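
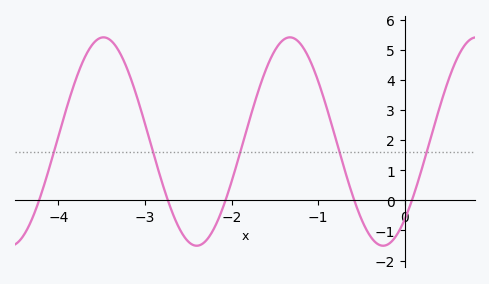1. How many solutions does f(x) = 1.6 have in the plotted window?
5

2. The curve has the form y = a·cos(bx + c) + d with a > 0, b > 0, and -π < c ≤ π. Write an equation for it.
y = 3.46cos(2.92x - 2.41) + 1.95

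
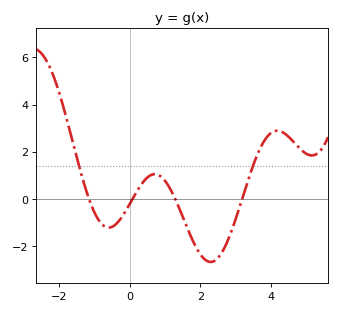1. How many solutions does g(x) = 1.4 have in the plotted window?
2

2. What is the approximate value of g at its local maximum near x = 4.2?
2.8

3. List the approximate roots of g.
-1.2, 0, 1.2, 3.2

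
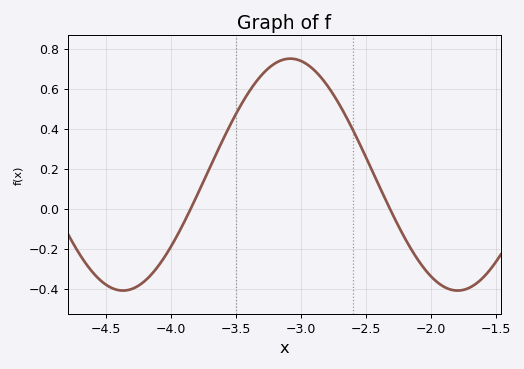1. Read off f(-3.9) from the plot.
-0.06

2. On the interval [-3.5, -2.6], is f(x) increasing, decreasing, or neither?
neither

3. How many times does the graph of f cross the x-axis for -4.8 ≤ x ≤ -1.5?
2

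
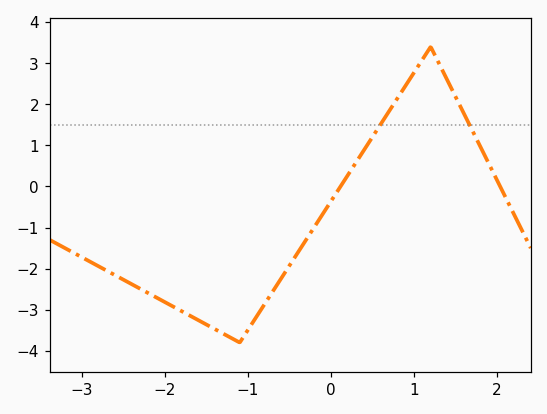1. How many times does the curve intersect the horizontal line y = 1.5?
2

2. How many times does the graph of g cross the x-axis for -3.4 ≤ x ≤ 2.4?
2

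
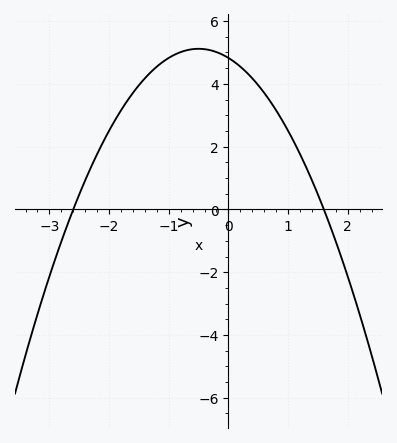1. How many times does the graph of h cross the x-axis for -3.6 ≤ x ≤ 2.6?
2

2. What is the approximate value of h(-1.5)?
3.96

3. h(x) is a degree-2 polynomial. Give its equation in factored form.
y = -1.16(x + 2.6)(x - 1.6)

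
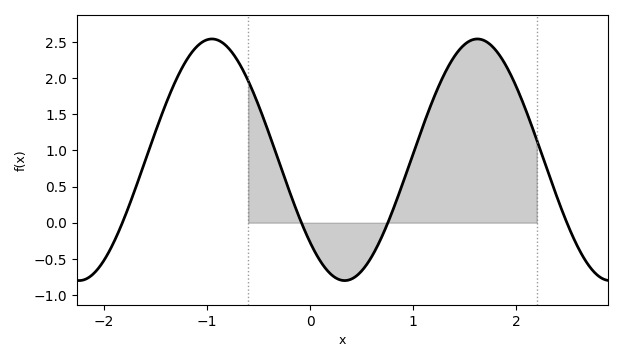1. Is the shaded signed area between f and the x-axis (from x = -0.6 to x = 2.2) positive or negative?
positive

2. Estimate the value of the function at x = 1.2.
1.7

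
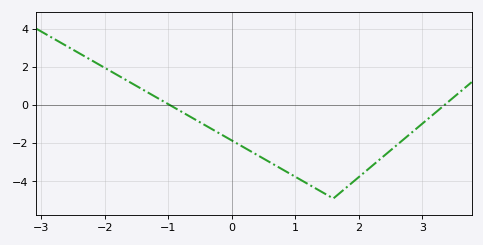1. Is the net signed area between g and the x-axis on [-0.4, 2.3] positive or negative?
negative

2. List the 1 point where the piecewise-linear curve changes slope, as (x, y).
(1.6, -4.9)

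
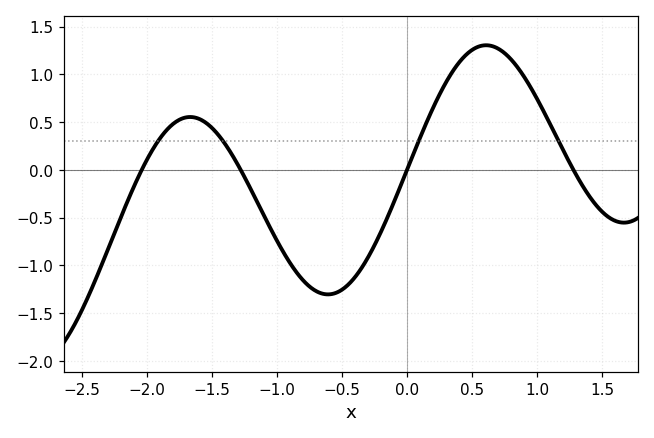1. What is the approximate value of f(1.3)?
-0.05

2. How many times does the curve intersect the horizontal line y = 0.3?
4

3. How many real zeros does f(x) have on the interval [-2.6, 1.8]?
4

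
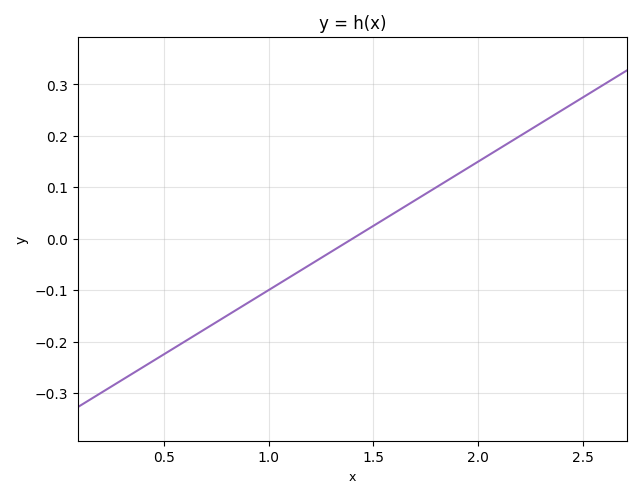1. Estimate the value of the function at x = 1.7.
0.075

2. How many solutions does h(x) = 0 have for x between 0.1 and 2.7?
1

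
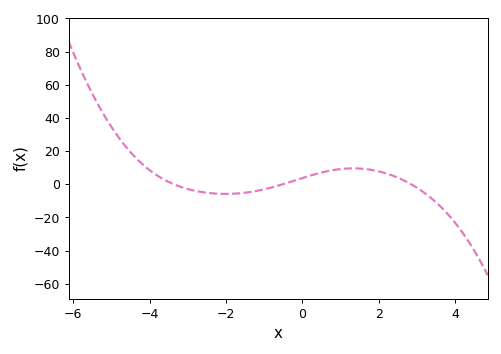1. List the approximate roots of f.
-3.4, -0.6, 2.8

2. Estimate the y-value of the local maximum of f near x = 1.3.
10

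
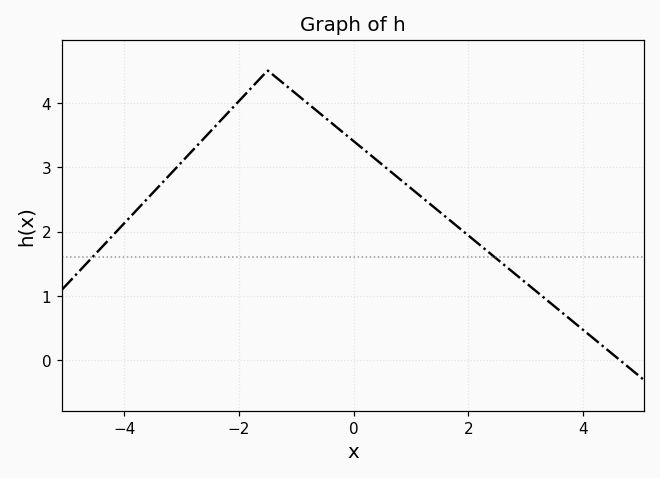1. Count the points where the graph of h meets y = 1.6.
2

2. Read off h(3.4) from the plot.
0.913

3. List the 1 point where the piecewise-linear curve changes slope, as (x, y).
(-1.5, 4.5)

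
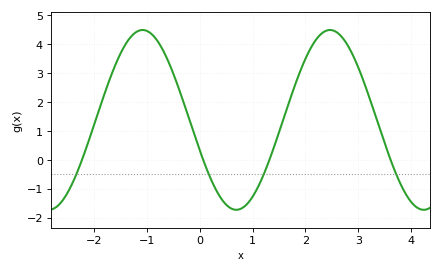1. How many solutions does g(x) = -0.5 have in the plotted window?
4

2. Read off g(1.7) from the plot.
2.05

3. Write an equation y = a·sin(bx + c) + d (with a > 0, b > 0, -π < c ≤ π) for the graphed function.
y = 3.11sin(1.77x - 2.79) + 1.38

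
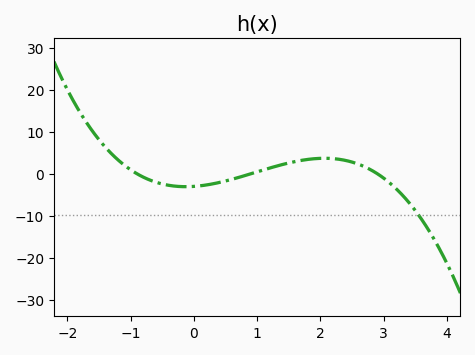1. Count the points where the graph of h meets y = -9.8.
1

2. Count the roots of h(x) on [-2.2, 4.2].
3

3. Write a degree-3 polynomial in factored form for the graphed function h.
y = -1.28(x + 0.9)(x - 0.9)(x - 2.9)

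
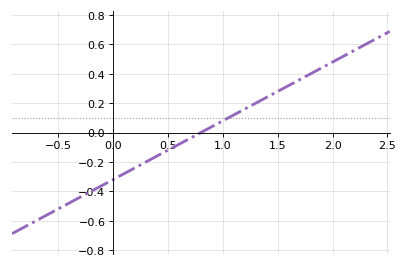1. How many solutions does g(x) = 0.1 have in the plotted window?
1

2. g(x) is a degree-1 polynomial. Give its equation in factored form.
y = 0.4(x - 0.8)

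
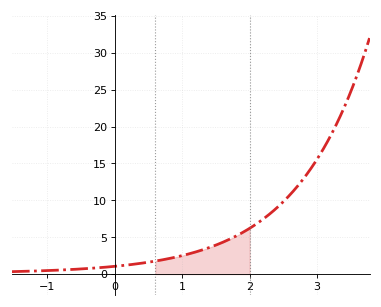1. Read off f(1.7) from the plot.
4.5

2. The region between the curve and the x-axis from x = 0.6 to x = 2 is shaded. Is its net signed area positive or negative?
positive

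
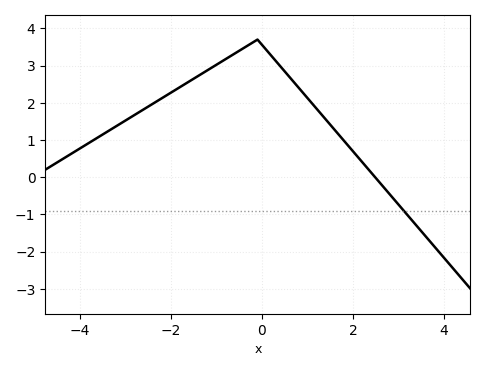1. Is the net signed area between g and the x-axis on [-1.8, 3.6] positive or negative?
positive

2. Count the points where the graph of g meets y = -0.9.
1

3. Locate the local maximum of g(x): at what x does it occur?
-0.2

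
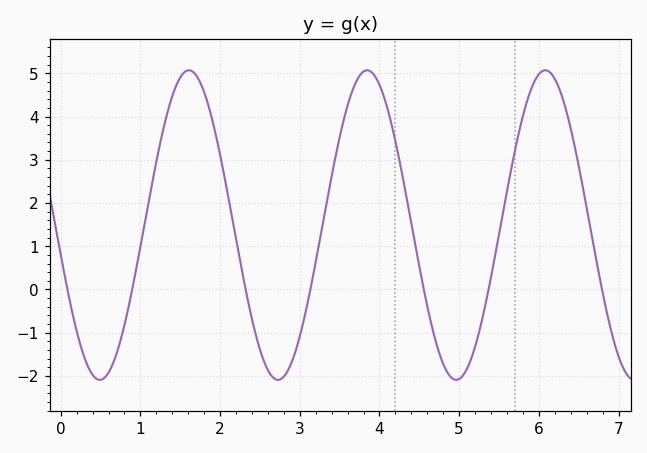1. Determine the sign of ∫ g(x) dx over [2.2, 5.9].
positive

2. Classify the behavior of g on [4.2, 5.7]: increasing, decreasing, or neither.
neither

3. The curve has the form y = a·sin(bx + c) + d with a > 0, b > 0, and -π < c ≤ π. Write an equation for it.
y = 3.58sin(2.81x - 2.95) + 1.49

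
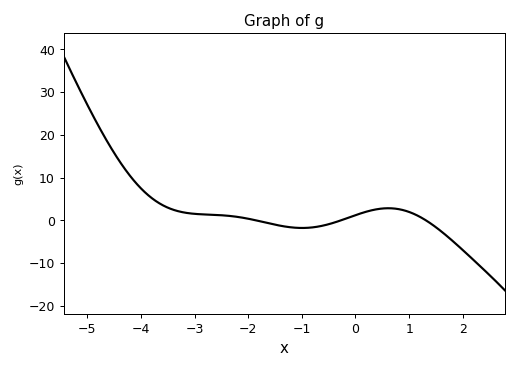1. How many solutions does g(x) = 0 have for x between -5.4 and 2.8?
3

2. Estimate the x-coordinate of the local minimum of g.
-1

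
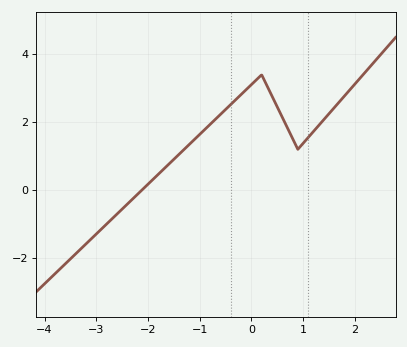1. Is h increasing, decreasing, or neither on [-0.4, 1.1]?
neither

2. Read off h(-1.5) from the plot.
0.9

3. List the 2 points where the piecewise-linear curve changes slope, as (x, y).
(0.2, 3.4); (0.9, 1.2)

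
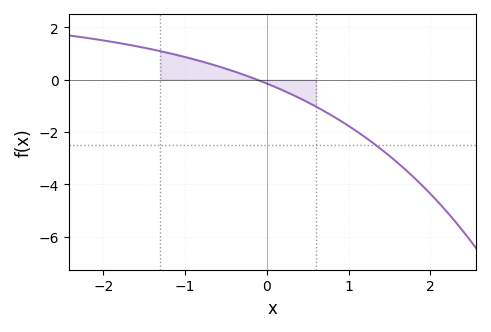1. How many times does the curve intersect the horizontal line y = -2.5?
1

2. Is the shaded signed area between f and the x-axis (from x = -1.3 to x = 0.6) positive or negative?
positive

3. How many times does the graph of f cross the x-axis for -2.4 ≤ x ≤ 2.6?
1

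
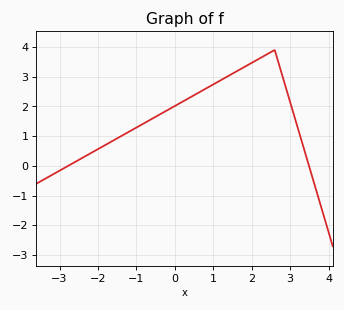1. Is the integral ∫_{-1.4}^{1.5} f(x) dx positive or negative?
positive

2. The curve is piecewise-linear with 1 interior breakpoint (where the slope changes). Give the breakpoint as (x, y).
(2.6, 3.9)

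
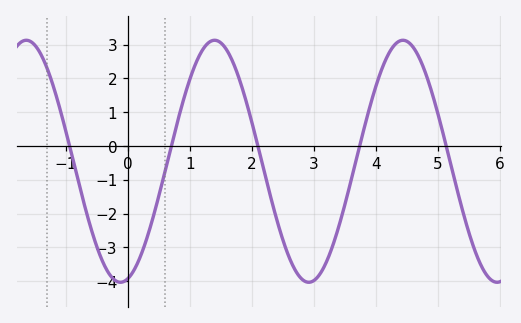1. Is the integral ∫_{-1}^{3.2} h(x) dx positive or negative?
negative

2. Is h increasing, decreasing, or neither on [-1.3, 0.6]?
neither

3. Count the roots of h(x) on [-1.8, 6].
5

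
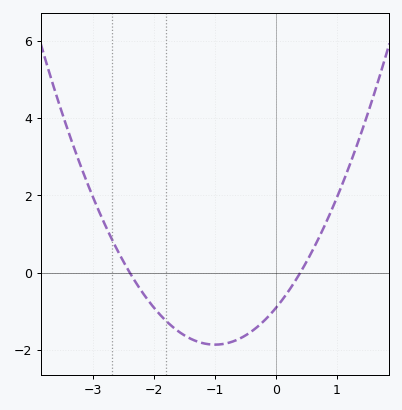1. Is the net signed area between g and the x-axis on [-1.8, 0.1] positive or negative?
negative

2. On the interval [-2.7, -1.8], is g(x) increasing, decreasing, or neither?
decreasing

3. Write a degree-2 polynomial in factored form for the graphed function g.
y = 0.95(x + 2.4)(x - 0.4)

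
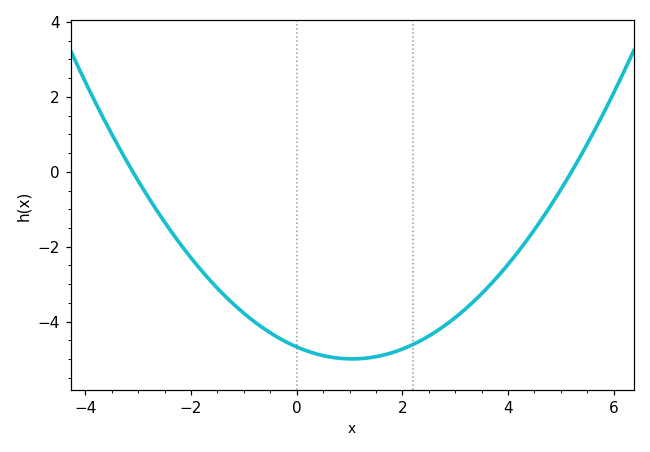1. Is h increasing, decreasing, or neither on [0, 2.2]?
neither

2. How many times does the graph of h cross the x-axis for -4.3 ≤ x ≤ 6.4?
2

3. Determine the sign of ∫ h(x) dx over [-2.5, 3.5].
negative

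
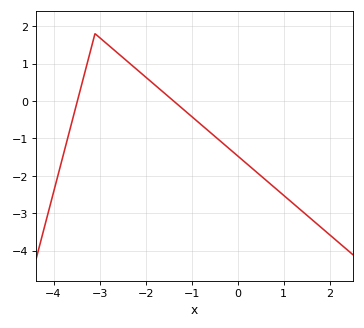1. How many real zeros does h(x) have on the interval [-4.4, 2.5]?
2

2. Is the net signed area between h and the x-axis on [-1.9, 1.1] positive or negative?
negative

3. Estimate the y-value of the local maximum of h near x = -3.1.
1.8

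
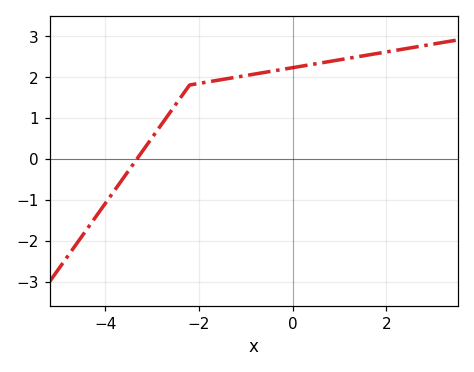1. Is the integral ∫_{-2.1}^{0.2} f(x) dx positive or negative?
positive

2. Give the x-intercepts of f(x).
-3.4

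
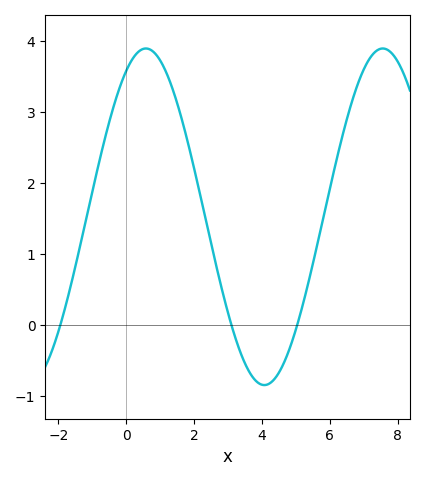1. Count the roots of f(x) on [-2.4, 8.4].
3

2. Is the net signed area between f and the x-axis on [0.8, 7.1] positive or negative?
positive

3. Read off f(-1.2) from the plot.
1.5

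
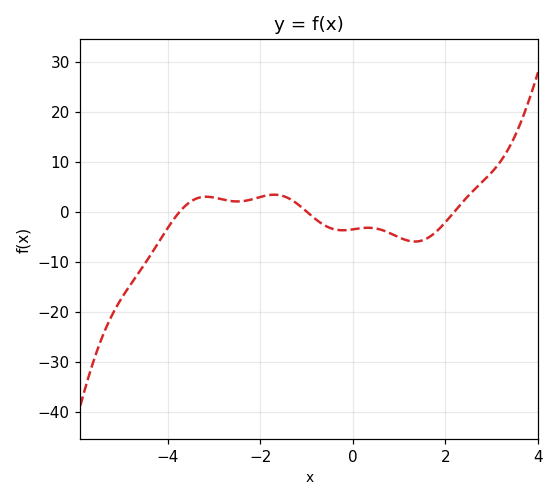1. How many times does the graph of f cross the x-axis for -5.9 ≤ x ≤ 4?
3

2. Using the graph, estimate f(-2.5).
2.03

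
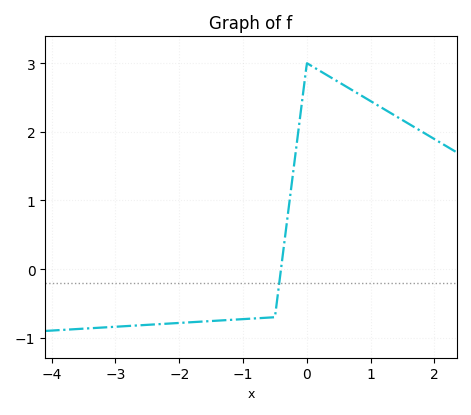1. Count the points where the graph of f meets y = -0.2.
1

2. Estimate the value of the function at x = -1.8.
-0.772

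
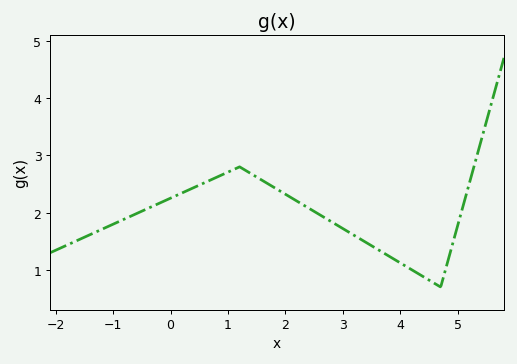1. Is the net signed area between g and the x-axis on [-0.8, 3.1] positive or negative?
positive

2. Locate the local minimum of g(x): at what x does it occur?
4.6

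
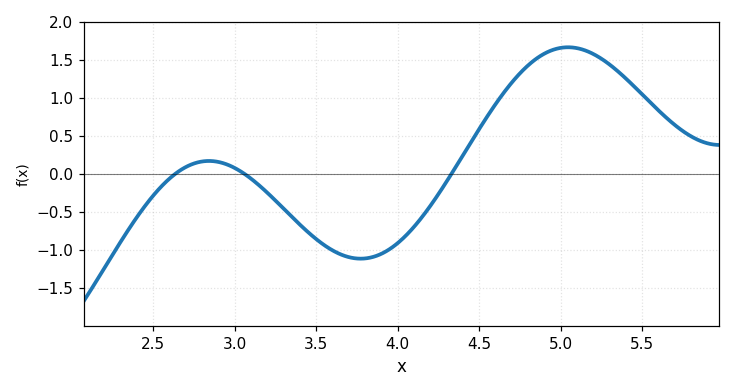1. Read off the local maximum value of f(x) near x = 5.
1.65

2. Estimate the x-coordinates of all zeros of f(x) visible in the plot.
2.6, 3.1, 4.3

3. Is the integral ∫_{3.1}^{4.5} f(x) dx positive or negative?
negative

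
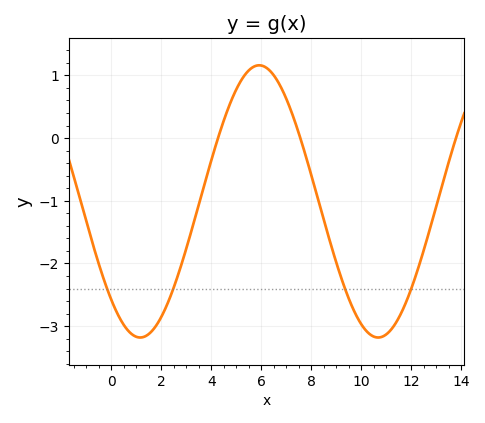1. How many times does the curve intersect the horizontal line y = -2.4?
4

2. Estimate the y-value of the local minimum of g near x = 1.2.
-3.18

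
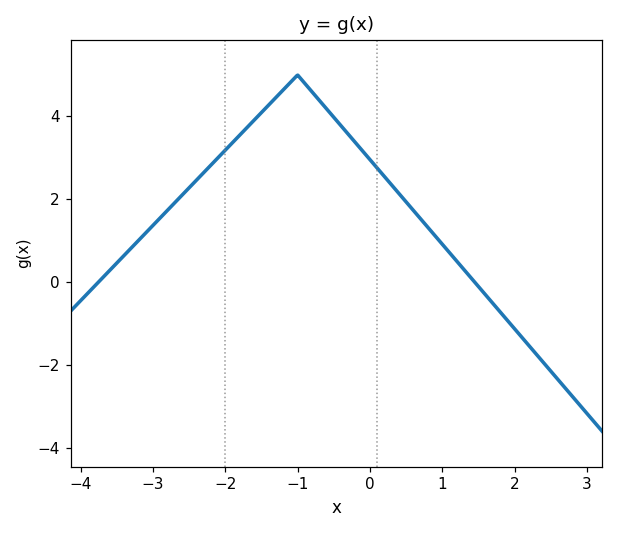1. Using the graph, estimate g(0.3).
2.4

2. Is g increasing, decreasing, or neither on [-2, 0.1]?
neither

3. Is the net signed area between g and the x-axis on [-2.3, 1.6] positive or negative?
positive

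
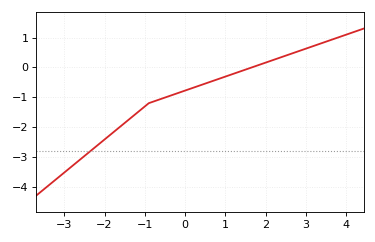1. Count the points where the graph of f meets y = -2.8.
1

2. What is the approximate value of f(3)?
0.629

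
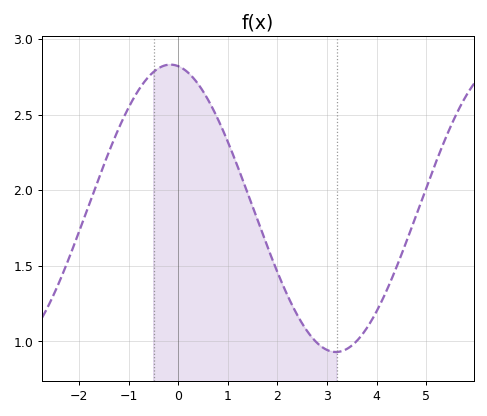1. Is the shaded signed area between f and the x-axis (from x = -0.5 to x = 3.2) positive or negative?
positive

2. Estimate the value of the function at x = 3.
0.944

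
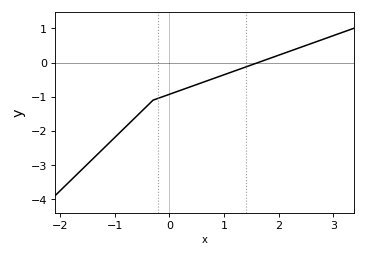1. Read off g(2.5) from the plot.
0.5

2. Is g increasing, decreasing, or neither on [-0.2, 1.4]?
increasing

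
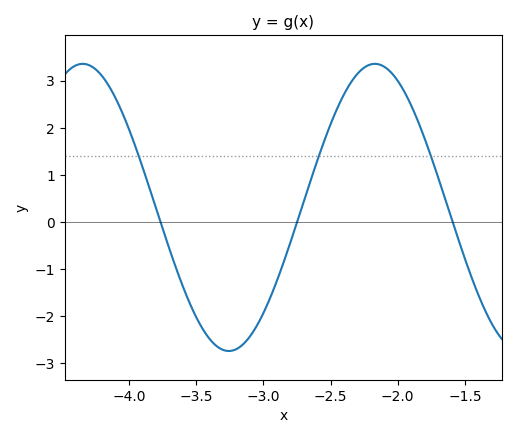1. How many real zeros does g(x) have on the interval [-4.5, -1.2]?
3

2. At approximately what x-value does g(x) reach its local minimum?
-3.25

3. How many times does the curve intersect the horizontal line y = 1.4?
3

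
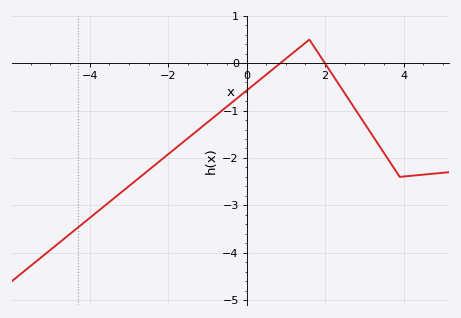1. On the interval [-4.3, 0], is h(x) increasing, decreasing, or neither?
increasing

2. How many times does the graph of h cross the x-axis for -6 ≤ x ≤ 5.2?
2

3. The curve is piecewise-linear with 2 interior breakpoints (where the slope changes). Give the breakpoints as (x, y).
(1.6, 0.5); (3.9, -2.4)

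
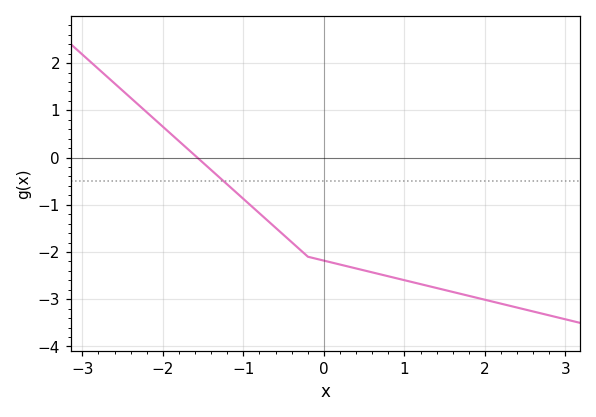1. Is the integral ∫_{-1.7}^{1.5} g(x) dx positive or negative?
negative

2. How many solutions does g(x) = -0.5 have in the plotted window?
1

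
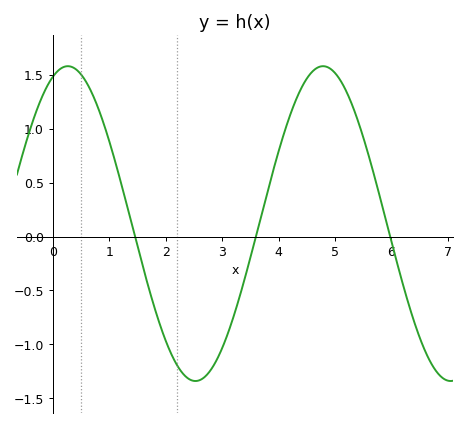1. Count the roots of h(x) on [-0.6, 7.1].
3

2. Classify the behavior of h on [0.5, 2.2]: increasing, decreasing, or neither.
decreasing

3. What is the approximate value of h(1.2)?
0.5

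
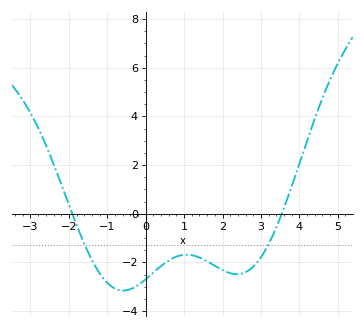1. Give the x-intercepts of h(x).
-2, 3.6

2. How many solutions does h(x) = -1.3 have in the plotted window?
2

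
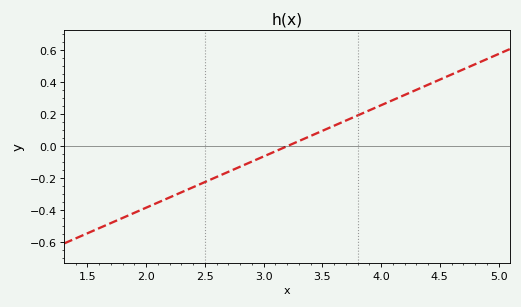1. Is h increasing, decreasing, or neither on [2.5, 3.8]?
increasing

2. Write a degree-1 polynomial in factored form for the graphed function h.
y = 0.32(x - 3.2)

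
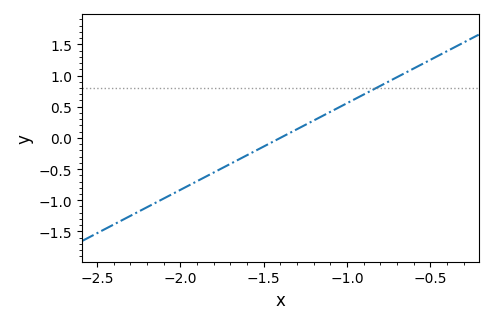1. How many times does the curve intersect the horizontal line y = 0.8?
1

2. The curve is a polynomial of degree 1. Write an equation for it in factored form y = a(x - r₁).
y = 1.39(x + 1.4)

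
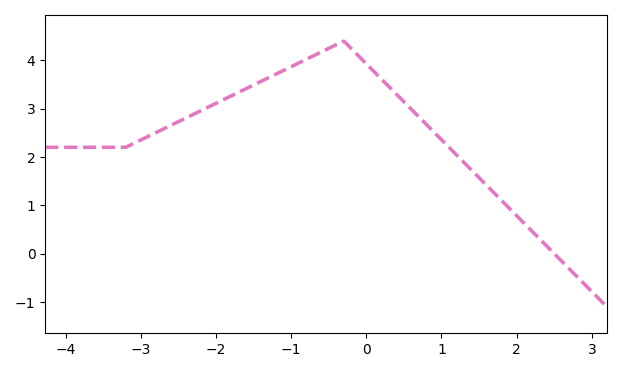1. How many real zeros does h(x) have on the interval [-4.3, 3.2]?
1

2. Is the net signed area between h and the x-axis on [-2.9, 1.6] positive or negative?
positive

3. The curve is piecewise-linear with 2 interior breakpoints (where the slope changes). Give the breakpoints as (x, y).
(-3.2, 2.2); (-0.3, 4.4)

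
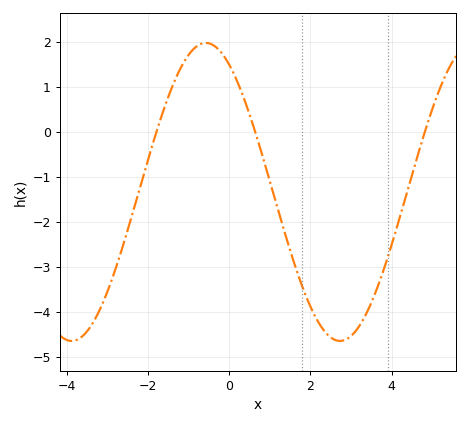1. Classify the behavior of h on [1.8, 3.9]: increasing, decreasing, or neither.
neither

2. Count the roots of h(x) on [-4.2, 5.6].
3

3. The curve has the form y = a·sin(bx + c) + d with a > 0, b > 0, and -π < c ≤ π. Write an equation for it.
y = 3.31sin(0.95x + 2.12) - 1.34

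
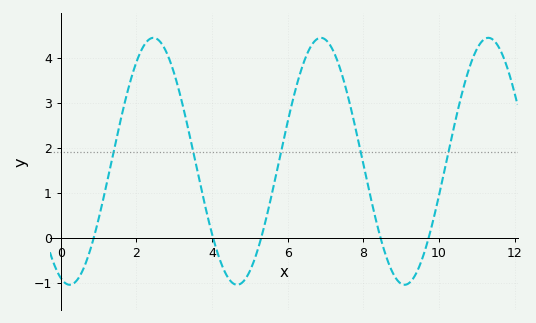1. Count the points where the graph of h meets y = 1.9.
5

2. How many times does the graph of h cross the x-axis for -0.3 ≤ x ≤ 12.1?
5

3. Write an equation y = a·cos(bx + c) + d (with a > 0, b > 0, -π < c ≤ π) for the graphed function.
y = 2.75cos(1.4x + 2.8) + 1.7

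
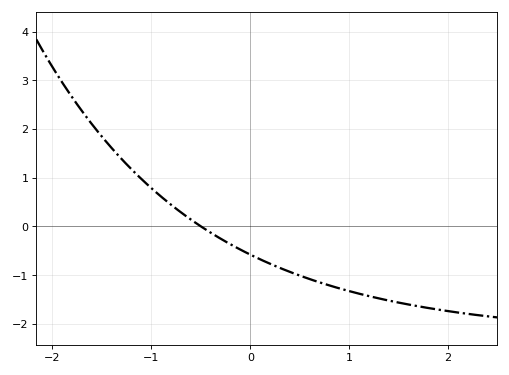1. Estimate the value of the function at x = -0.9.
0.6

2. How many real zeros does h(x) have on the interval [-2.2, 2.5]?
1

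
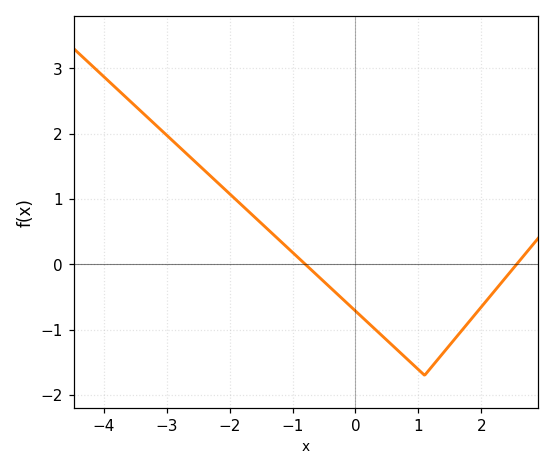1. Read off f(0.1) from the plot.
-0.804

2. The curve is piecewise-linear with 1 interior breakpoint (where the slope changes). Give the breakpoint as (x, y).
(1.1, -1.7)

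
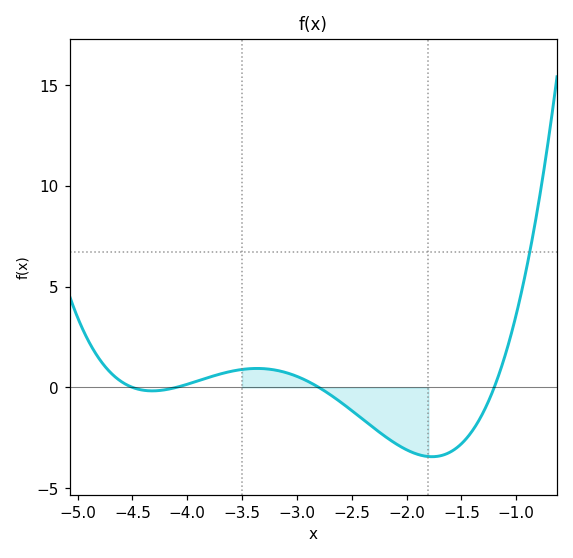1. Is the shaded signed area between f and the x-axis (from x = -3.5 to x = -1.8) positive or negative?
negative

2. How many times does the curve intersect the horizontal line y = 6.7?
1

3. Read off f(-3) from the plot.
0.5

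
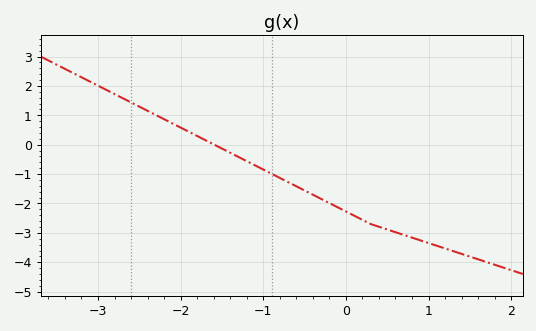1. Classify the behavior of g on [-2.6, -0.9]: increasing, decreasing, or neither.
decreasing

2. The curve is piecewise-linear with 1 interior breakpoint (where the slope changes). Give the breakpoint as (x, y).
(0.3, -2.7)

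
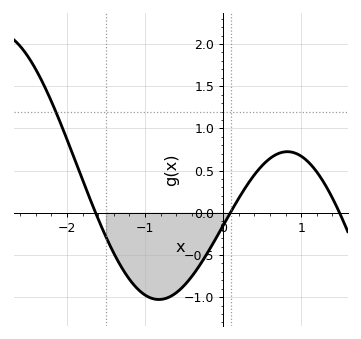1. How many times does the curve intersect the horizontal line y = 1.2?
1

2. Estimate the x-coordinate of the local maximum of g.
0.8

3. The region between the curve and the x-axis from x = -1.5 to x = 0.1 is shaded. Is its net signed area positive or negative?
negative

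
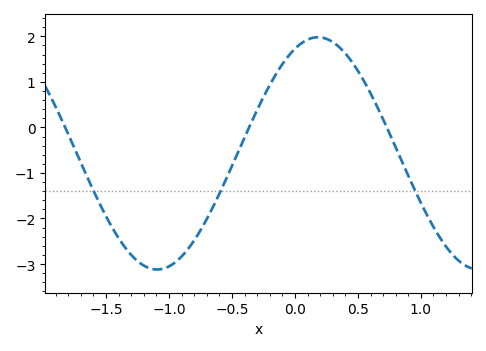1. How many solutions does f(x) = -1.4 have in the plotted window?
3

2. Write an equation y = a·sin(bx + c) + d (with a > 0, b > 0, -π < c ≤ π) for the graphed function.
y = 2.55sin(2.5x + 1.1) - 0.57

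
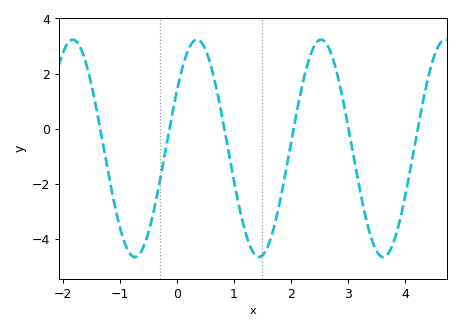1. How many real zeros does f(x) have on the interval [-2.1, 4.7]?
6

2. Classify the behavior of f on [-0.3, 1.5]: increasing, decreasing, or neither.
neither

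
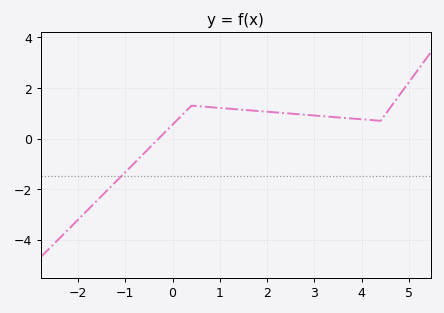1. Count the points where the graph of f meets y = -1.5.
1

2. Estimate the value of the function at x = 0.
0.6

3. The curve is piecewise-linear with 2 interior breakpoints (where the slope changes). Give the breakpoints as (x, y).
(0.4, 1.3); (4.4, 0.7)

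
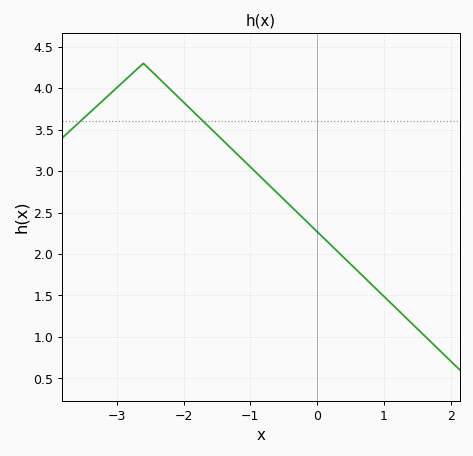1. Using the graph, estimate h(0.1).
2.19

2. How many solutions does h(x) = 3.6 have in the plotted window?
2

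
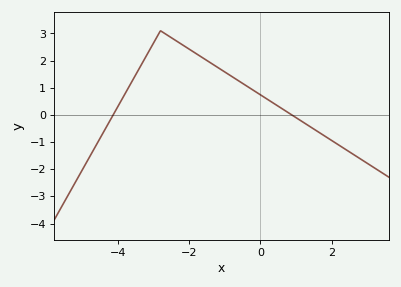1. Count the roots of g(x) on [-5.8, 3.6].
2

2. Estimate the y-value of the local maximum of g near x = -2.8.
3.1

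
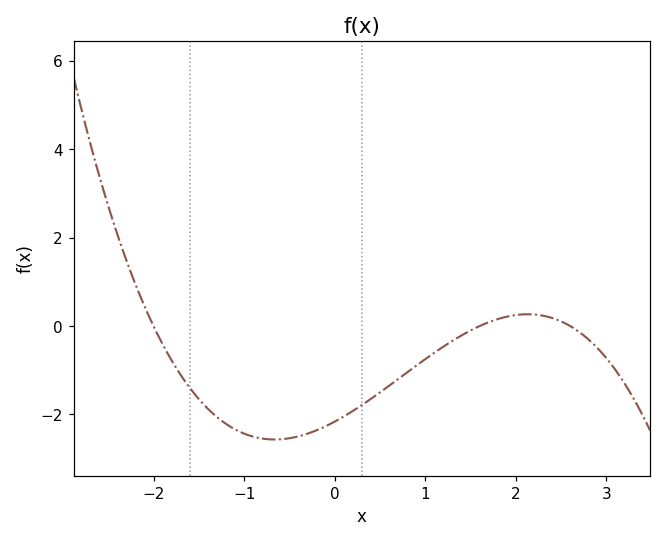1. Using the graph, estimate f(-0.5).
-2.54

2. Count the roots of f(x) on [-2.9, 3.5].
3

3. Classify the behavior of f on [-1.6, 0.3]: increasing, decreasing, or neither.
neither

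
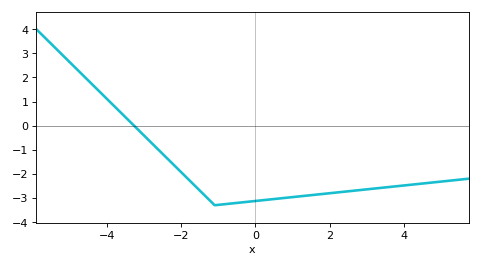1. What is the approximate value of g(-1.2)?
-3.15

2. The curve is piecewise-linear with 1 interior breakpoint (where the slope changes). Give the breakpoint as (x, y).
(-1.1, -3.3)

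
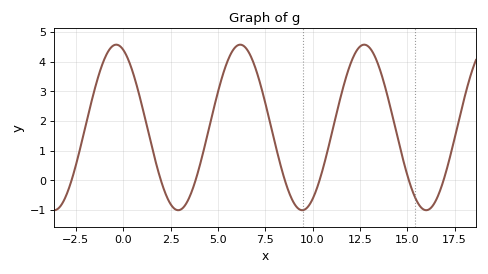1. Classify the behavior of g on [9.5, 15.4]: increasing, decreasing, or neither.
neither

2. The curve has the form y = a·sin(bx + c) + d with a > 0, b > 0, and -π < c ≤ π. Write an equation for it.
y = 2.79sin(0.96x + 1.92) + 1.78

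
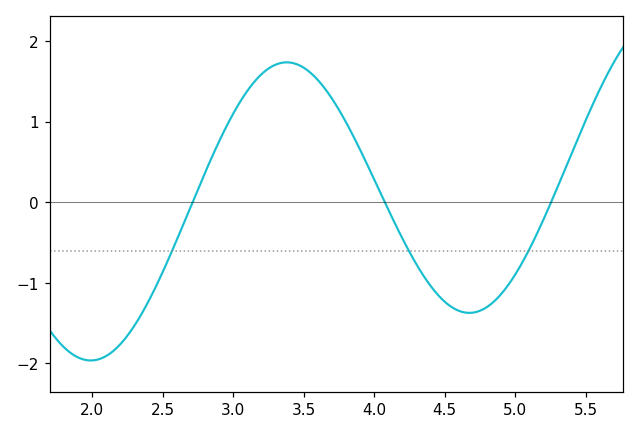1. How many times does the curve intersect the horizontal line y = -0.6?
3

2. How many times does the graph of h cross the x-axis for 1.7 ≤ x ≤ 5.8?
3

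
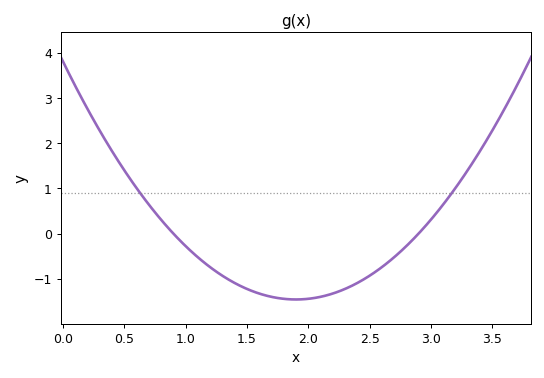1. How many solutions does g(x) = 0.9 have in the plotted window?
2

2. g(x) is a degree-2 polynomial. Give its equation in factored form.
y = 1.46(x - 0.9)(x - 2.9)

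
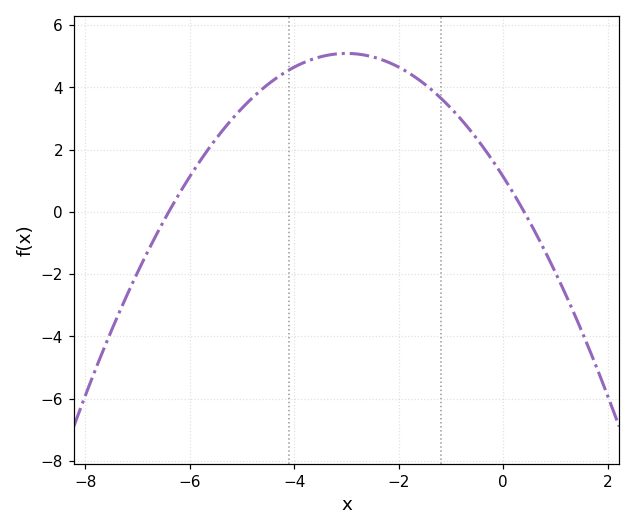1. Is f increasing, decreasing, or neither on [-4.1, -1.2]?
neither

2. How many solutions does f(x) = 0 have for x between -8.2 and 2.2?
2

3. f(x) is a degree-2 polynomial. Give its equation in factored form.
y = -0.44(x + 6.4)(x - 0.4)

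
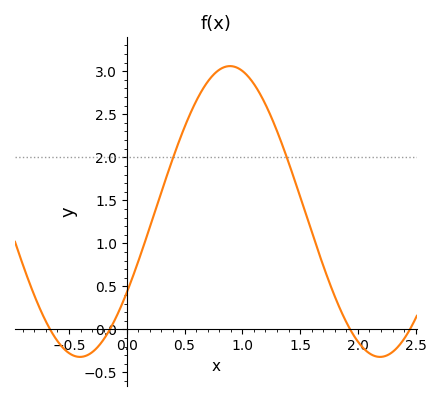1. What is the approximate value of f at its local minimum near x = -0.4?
-0.3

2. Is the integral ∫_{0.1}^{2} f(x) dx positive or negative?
positive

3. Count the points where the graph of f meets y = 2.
2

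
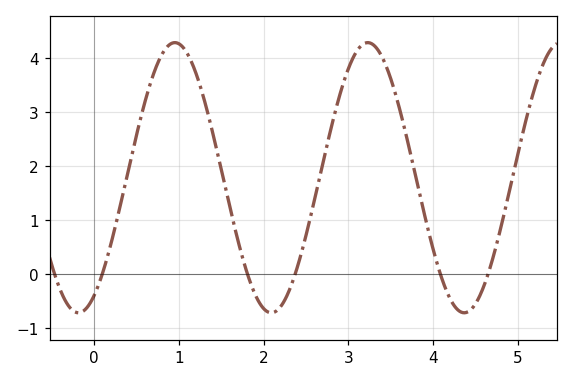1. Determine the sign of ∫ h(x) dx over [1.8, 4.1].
positive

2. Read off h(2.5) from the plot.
0.7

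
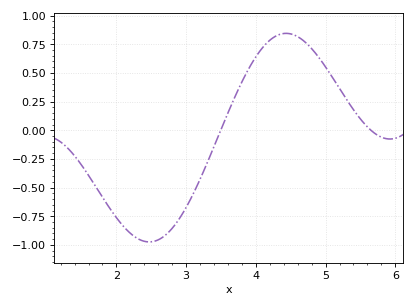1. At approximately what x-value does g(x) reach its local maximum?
4.43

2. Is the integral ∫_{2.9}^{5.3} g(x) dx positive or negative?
positive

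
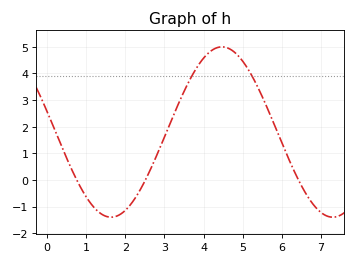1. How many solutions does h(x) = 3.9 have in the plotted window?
2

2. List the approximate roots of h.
0.763, 2.52, 6.42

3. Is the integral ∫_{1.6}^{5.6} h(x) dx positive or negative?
positive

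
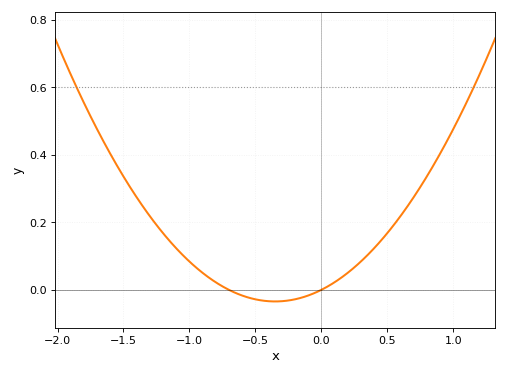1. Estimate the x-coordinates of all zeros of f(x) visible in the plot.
-0.7, 0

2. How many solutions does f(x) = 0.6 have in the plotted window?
2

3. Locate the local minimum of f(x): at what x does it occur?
-0.35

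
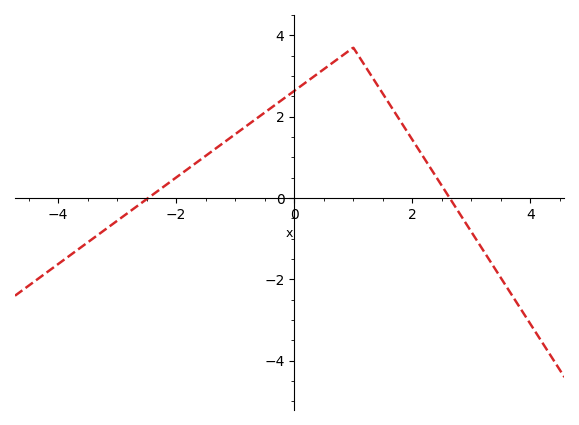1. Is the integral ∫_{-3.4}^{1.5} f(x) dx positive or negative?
positive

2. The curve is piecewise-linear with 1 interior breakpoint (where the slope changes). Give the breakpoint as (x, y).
(1, 3.7)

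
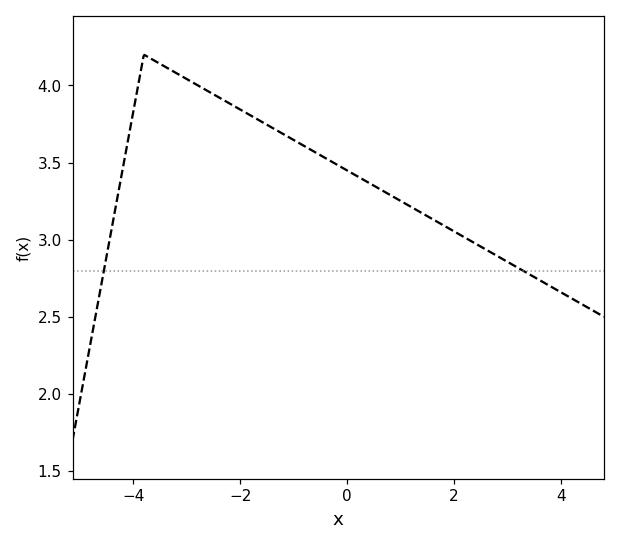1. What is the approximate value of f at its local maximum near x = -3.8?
4.2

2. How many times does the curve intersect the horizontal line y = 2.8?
2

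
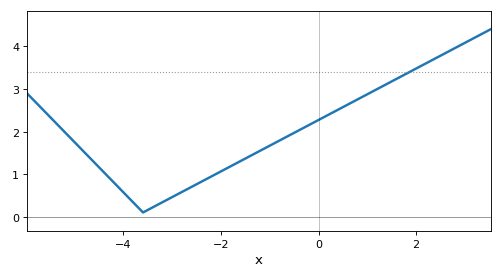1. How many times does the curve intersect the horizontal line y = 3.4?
1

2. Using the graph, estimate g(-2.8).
0.6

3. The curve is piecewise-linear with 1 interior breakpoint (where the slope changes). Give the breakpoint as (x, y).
(-3.6, 0.1)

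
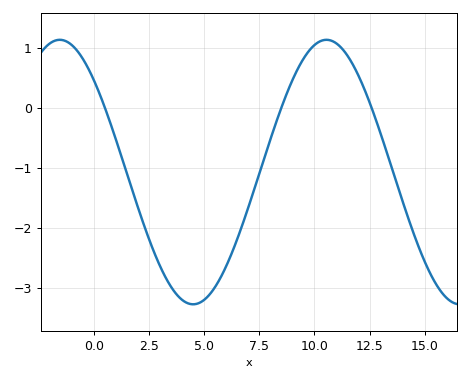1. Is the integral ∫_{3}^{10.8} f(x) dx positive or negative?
negative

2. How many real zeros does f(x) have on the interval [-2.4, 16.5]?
3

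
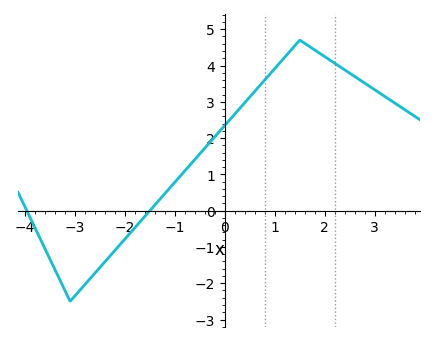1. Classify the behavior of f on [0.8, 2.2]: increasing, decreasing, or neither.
neither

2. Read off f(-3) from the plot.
-2.3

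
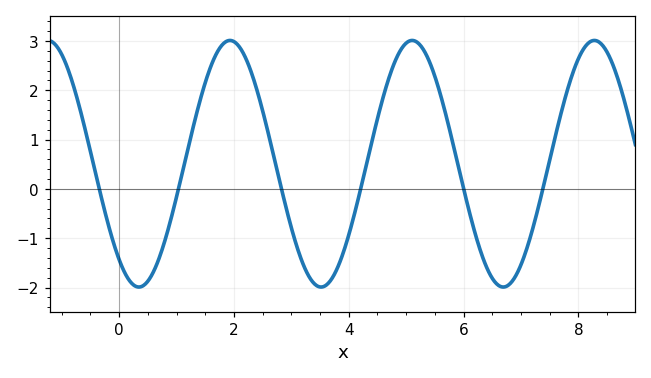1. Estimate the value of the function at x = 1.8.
2.9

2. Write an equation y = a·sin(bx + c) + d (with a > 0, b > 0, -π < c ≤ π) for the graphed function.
y = 2.5sin(2x - 2.3) + 0.51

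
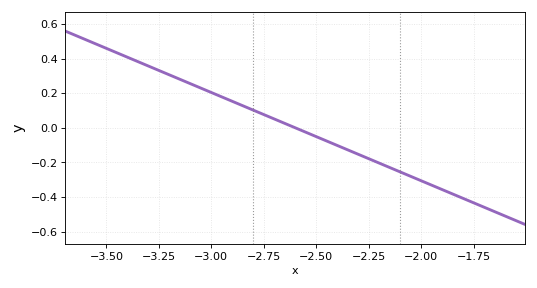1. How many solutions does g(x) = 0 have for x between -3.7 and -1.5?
1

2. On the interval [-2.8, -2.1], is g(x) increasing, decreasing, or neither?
decreasing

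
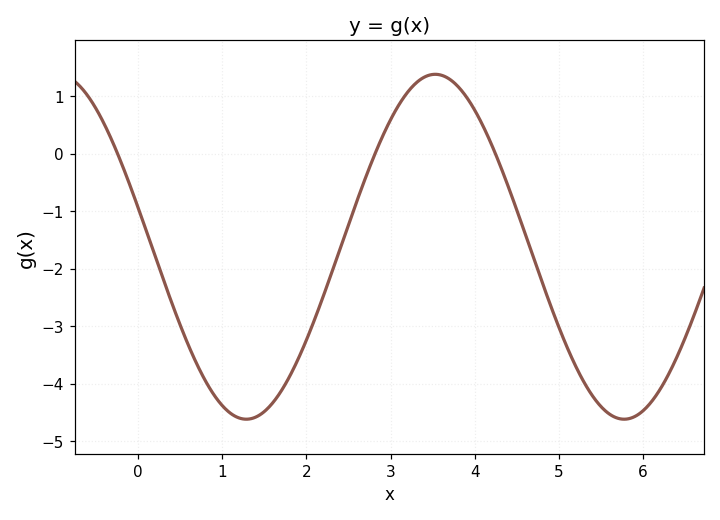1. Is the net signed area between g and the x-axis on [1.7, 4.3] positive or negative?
negative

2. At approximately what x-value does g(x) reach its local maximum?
3.53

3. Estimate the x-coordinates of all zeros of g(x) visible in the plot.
-0.243, 2.82, 4.25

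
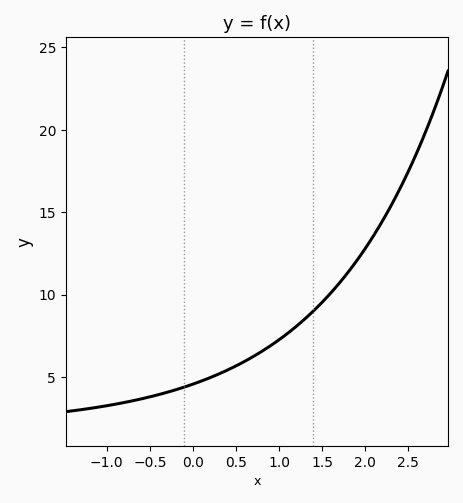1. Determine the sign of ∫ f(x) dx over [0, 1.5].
positive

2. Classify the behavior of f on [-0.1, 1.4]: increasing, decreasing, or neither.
increasing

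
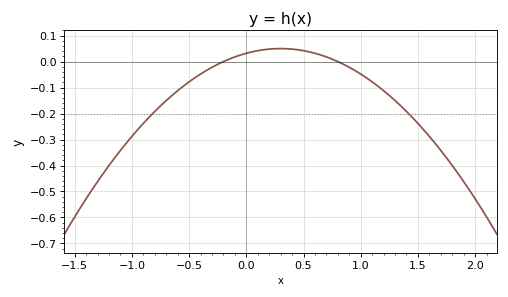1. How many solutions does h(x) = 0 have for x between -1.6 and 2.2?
2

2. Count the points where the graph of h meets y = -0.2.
2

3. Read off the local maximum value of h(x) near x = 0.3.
0.05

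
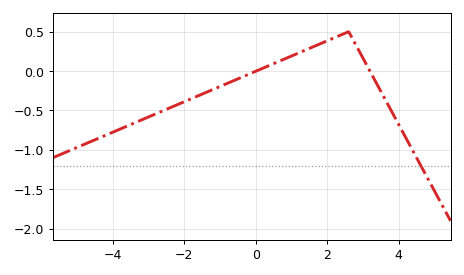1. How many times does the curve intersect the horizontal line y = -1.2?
1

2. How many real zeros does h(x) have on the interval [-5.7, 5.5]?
2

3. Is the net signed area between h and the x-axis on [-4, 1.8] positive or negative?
negative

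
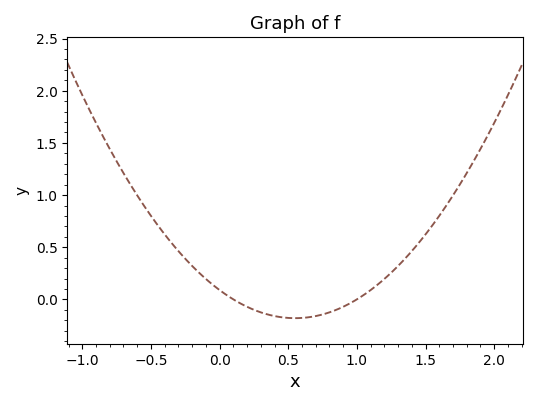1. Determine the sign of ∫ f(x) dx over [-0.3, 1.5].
positive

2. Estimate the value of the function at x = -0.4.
0.6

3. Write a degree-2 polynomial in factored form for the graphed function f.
y = 0.89(x - 0.1)(x - 1)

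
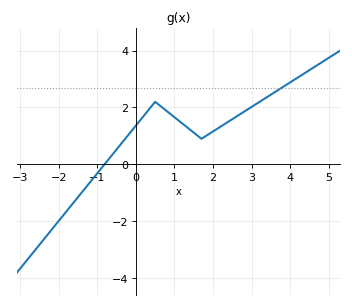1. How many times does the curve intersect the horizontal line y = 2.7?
1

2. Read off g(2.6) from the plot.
1.67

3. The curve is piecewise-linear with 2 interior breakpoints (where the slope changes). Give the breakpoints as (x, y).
(0.5, 2.2); (1.7, 0.9)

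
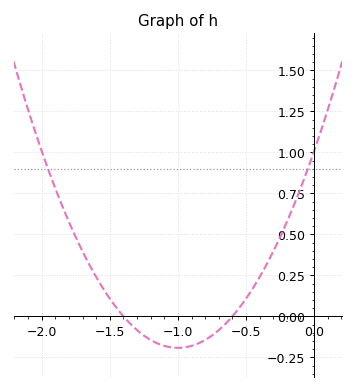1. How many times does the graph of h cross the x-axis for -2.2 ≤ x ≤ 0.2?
2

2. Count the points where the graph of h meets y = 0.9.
2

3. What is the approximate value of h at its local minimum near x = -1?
-0.2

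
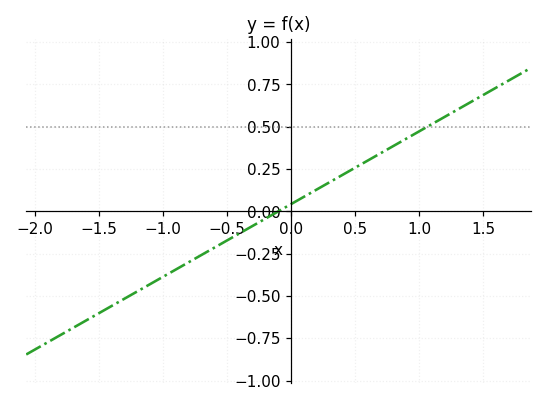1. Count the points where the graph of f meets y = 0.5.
1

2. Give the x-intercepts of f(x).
-0.1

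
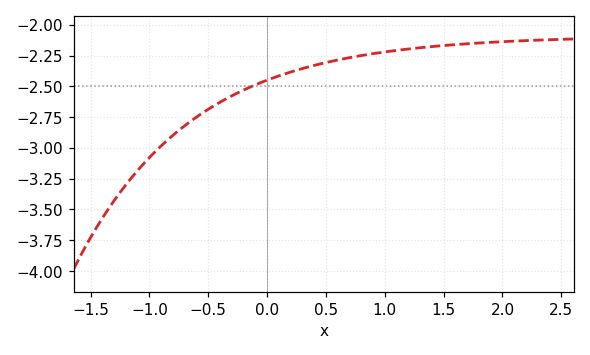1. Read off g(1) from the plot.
-2.2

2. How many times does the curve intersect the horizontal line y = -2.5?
1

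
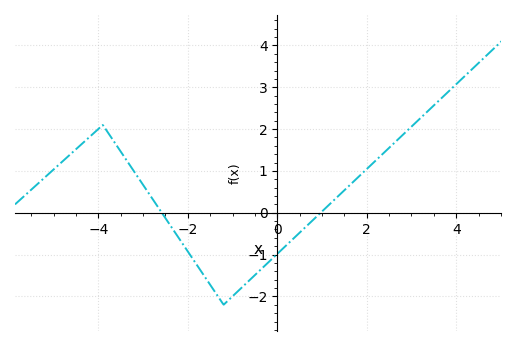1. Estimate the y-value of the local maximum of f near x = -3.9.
2.1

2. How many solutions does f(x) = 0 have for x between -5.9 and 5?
2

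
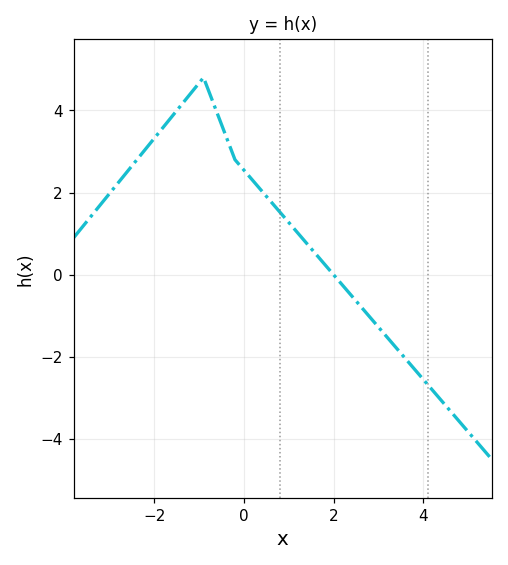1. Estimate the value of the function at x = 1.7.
0.4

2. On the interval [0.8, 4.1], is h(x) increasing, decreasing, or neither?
decreasing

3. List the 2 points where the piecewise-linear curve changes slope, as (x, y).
(-0.9, 4.8); (-0.2, 2.8)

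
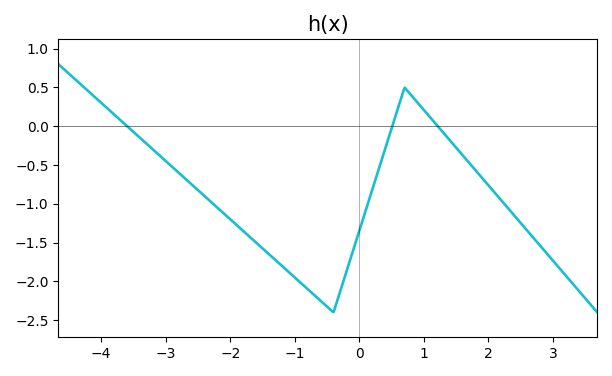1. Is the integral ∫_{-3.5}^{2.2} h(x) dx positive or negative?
negative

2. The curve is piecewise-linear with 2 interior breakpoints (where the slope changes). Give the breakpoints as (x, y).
(-0.4, -2.4); (0.7, 0.5)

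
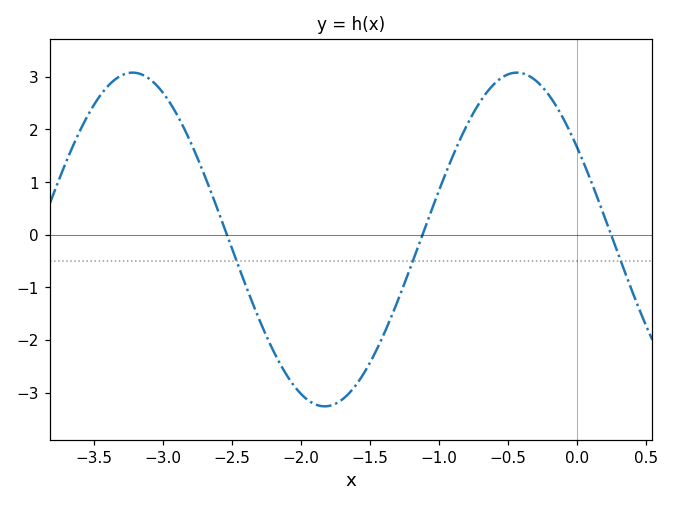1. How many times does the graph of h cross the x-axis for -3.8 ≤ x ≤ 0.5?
3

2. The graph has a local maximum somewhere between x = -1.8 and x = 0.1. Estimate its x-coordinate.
-0.4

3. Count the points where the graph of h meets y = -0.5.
3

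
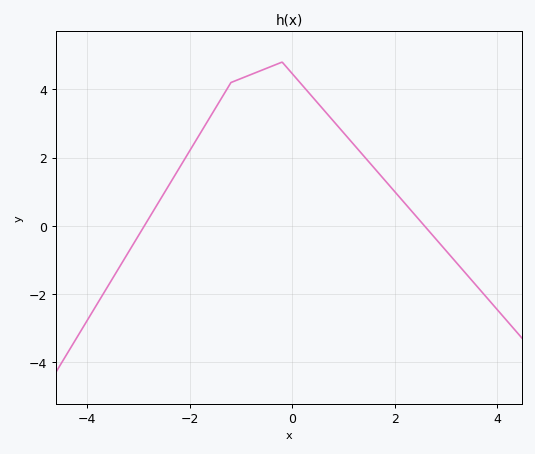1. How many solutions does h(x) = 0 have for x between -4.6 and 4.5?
2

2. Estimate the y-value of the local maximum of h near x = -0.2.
4.8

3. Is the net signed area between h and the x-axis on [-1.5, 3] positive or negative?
positive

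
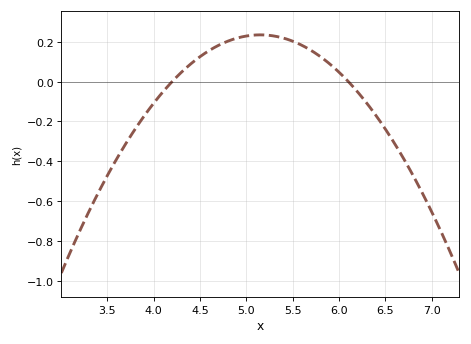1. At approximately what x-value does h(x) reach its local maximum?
5.15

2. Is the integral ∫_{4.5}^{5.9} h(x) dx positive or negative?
positive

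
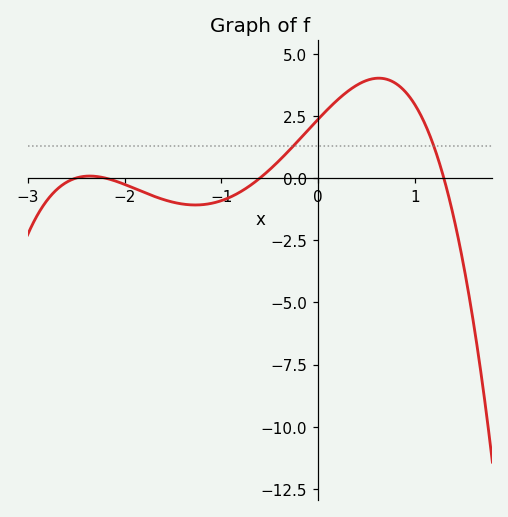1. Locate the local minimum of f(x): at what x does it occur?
-1.3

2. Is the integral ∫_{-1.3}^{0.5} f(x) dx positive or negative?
positive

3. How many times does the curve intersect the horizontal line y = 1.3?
2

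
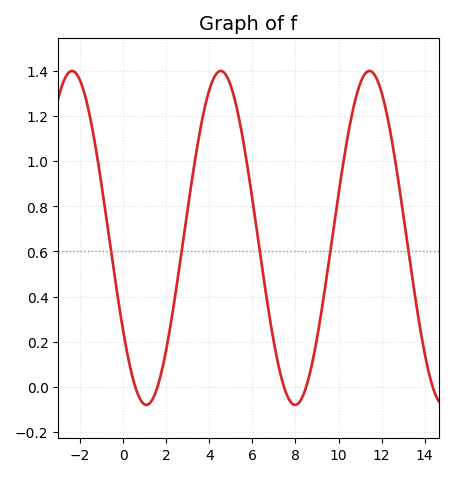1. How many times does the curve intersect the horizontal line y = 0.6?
5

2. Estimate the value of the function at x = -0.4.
0.5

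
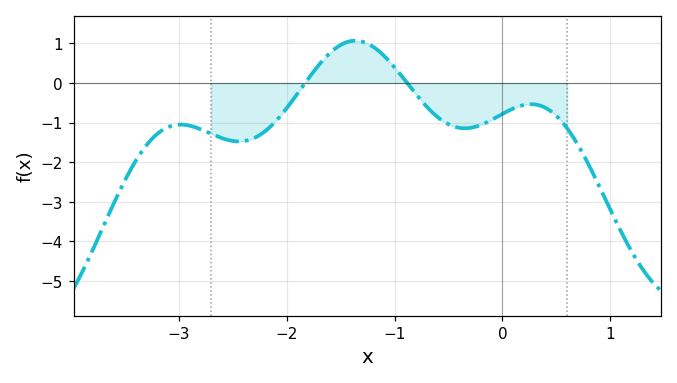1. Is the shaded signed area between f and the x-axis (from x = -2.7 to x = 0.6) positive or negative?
negative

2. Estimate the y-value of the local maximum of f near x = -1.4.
1.07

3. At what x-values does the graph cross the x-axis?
-1.83, -0.884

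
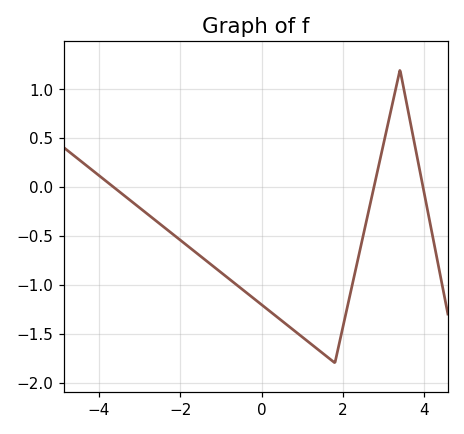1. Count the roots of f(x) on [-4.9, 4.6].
3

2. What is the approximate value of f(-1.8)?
-0.611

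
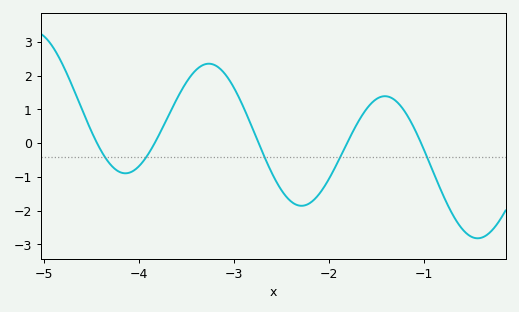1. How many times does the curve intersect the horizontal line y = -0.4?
5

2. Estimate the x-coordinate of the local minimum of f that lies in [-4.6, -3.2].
-4.1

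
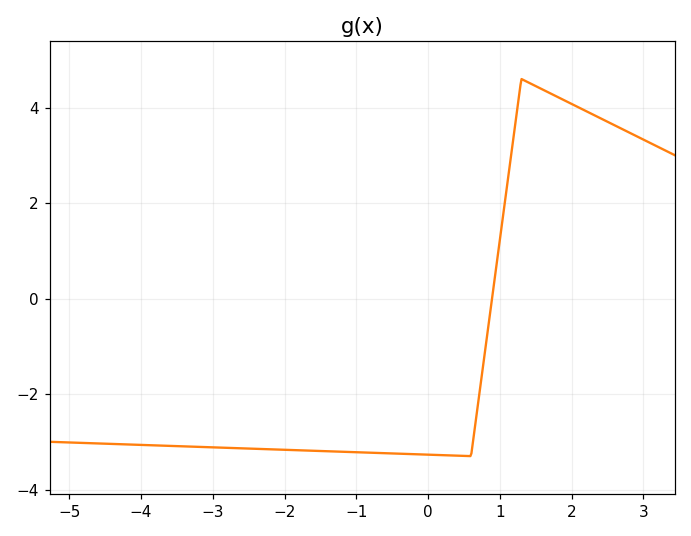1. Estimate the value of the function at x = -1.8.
-3.18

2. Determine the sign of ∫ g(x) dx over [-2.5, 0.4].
negative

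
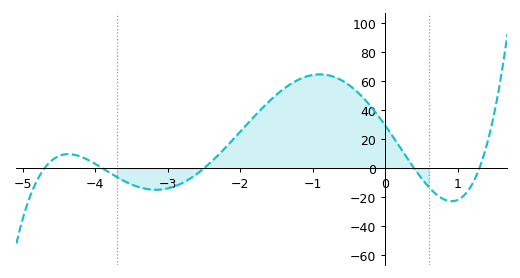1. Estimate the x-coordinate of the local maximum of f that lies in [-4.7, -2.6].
-4.4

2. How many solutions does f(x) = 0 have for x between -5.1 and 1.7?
5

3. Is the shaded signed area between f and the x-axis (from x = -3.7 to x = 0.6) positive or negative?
positive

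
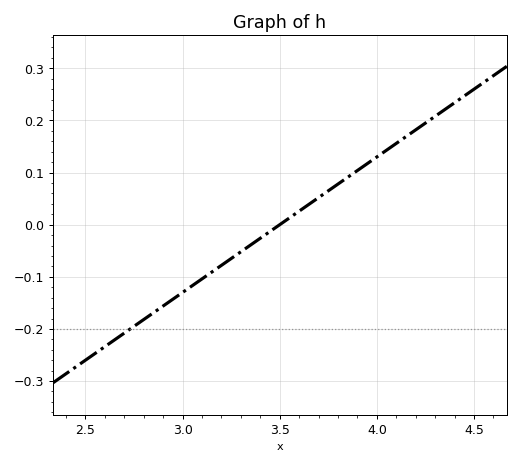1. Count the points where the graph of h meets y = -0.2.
1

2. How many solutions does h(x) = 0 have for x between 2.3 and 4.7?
1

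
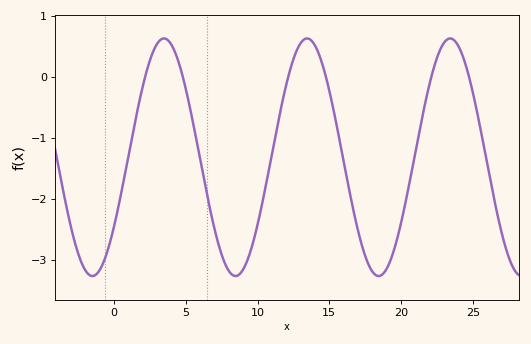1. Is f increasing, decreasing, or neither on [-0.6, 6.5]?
neither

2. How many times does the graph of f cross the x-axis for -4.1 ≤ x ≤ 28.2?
6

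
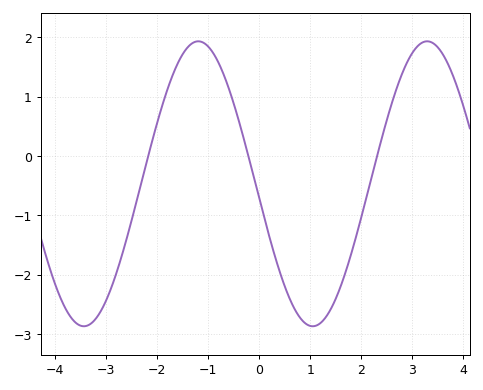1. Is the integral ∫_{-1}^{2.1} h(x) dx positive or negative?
negative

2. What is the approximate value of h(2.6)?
0.9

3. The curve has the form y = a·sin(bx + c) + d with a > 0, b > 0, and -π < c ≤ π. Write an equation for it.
y = 2.4sin(1.4x - 3) - 0.47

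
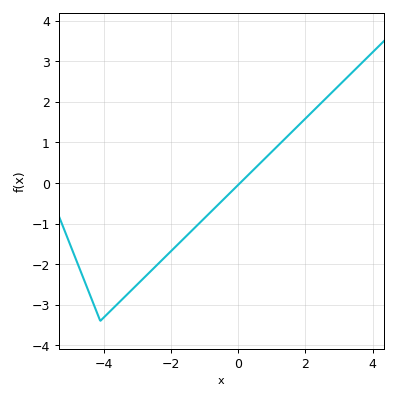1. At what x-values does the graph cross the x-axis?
0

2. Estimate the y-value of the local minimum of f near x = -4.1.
-3.4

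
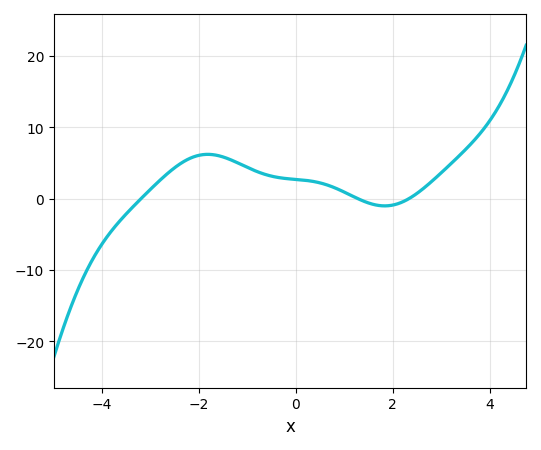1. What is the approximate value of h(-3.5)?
-2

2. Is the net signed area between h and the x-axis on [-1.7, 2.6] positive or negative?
positive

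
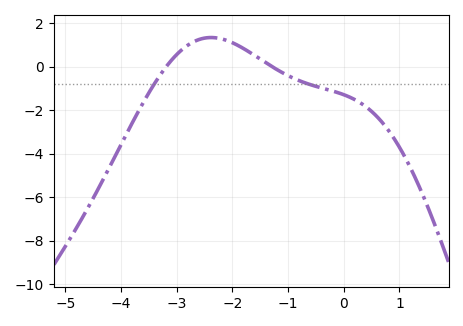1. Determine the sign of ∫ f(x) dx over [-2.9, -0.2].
positive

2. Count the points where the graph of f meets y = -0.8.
2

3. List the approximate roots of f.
-3.19, -1.29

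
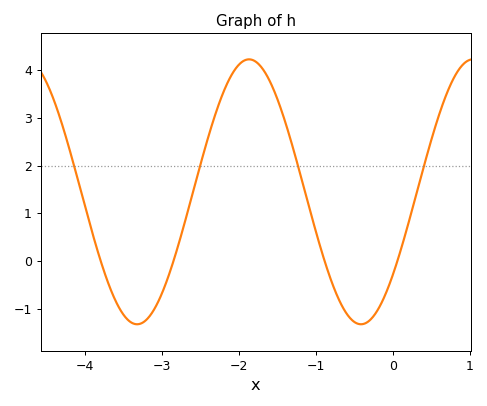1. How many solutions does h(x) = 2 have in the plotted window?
4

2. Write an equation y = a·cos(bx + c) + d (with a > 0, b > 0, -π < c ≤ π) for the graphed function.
y = 2.77cos(2.16x - 2.25) + 1.45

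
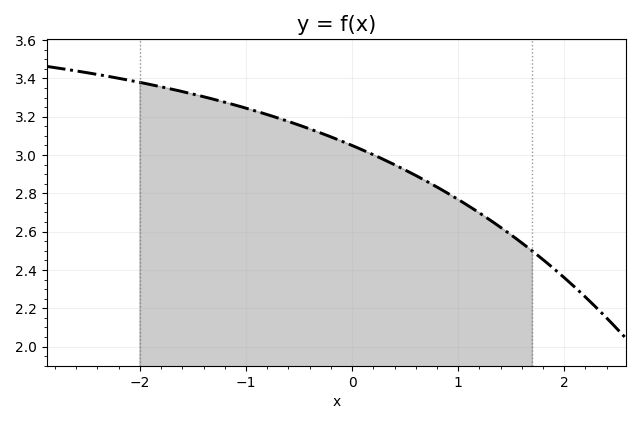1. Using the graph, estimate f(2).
2.36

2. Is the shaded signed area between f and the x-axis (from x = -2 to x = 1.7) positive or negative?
positive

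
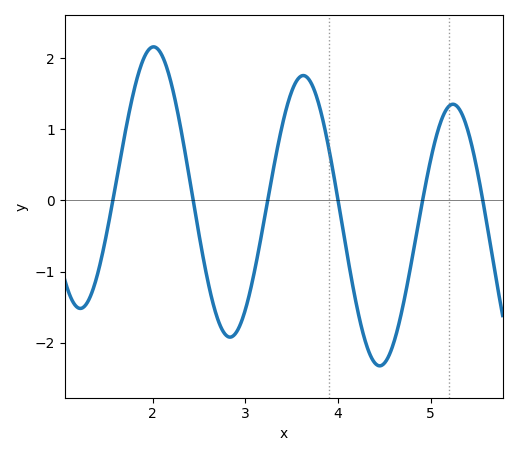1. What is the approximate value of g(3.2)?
-0.304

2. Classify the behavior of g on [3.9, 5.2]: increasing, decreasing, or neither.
neither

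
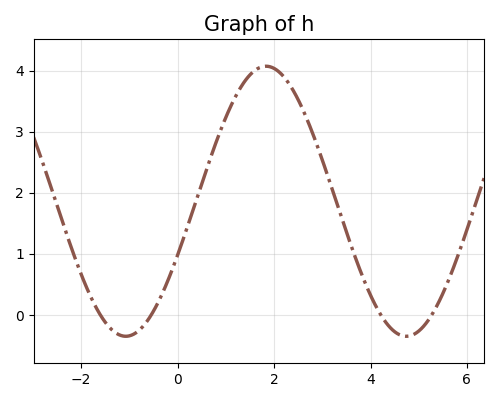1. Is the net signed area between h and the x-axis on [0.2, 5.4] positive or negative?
positive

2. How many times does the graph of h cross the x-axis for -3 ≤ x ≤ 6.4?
4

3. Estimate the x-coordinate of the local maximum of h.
1.8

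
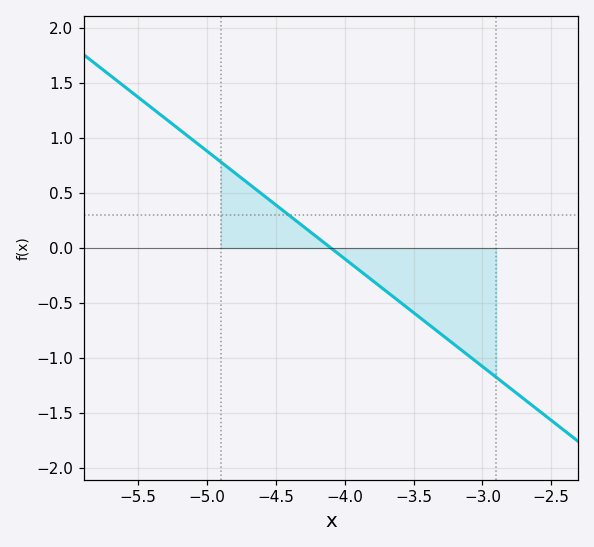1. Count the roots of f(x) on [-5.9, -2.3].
1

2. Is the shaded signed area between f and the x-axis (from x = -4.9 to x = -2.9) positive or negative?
negative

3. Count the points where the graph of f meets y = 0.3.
1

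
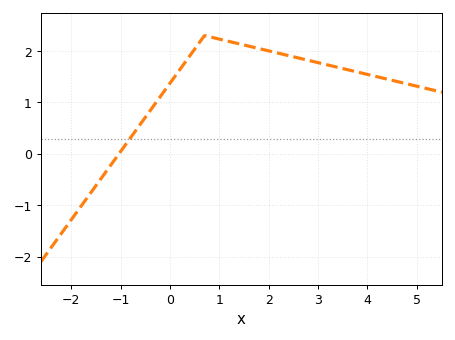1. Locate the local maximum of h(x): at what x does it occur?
0.8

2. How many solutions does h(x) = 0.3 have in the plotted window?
1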